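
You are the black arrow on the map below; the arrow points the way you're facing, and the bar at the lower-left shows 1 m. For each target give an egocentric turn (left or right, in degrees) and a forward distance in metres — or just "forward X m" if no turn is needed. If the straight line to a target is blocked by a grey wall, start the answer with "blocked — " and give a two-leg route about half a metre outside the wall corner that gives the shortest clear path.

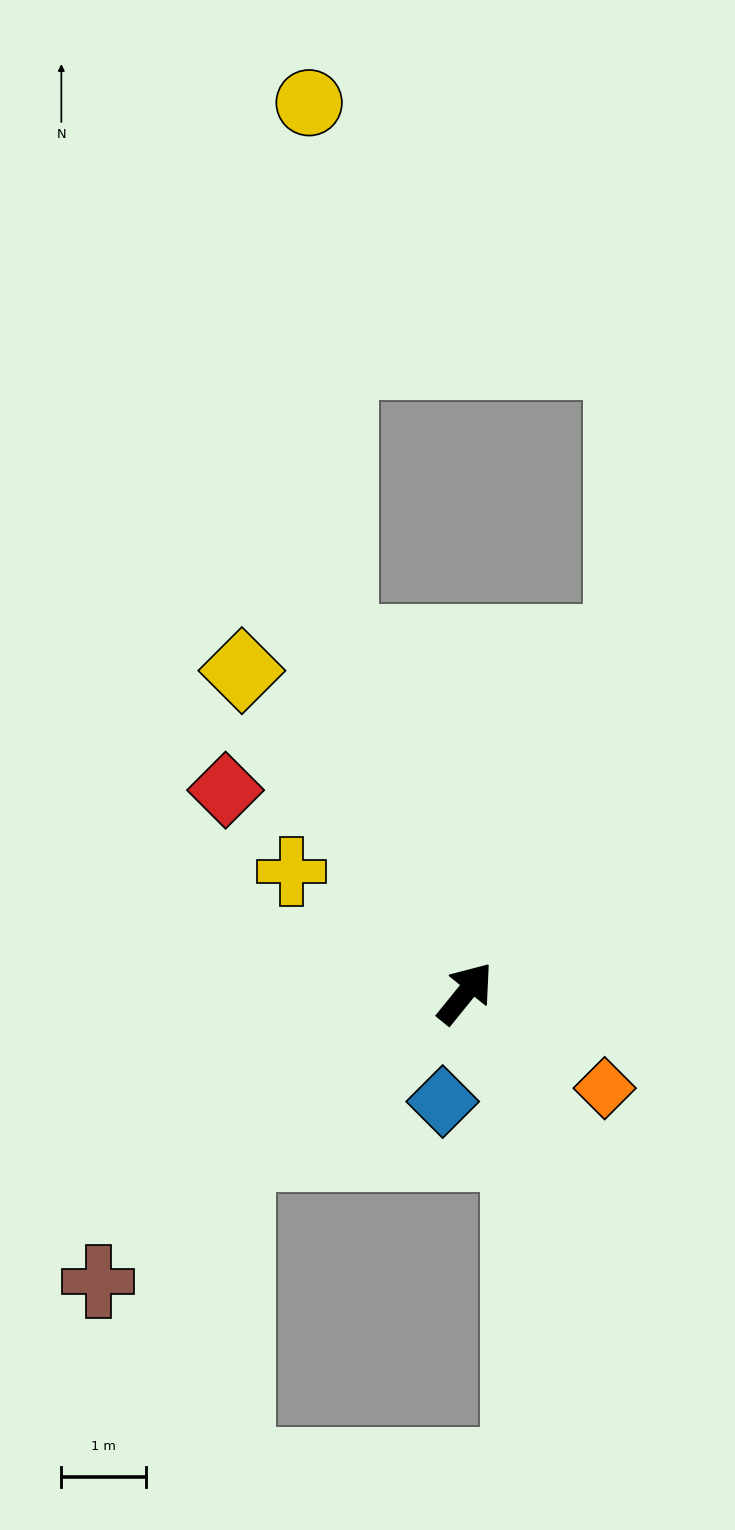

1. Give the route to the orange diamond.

turn right 85°, forward 2.0 m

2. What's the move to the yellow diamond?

turn left 74°, forward 4.6 m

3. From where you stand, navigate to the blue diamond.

turn right 153°, forward 1.3 m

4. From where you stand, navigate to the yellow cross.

turn left 94°, forward 2.5 m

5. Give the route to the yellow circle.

blocked — turn left 58°, forward 4.4 m, then turn right 16°, forward 6.3 m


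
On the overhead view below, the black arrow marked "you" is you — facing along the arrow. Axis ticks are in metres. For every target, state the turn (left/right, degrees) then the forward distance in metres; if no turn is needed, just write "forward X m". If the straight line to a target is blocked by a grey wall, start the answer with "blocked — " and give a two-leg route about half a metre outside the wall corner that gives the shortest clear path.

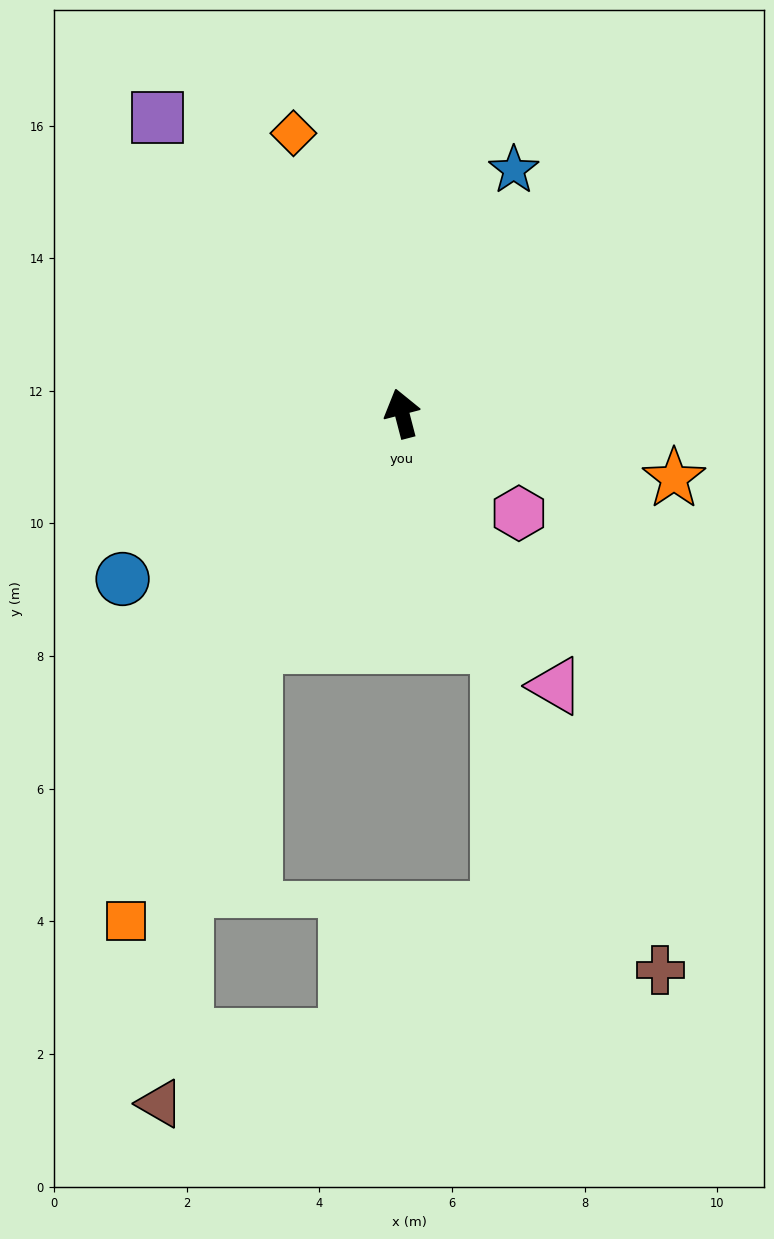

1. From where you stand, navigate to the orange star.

turn right 118°, forward 4.2 m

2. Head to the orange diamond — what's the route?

turn left 7°, forward 4.5 m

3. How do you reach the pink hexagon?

turn right 145°, forward 2.3 m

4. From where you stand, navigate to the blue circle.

turn left 106°, forward 4.9 m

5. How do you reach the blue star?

turn right 39°, forward 4.0 m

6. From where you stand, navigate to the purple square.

turn left 25°, forward 5.8 m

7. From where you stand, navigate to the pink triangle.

turn right 165°, forward 4.7 m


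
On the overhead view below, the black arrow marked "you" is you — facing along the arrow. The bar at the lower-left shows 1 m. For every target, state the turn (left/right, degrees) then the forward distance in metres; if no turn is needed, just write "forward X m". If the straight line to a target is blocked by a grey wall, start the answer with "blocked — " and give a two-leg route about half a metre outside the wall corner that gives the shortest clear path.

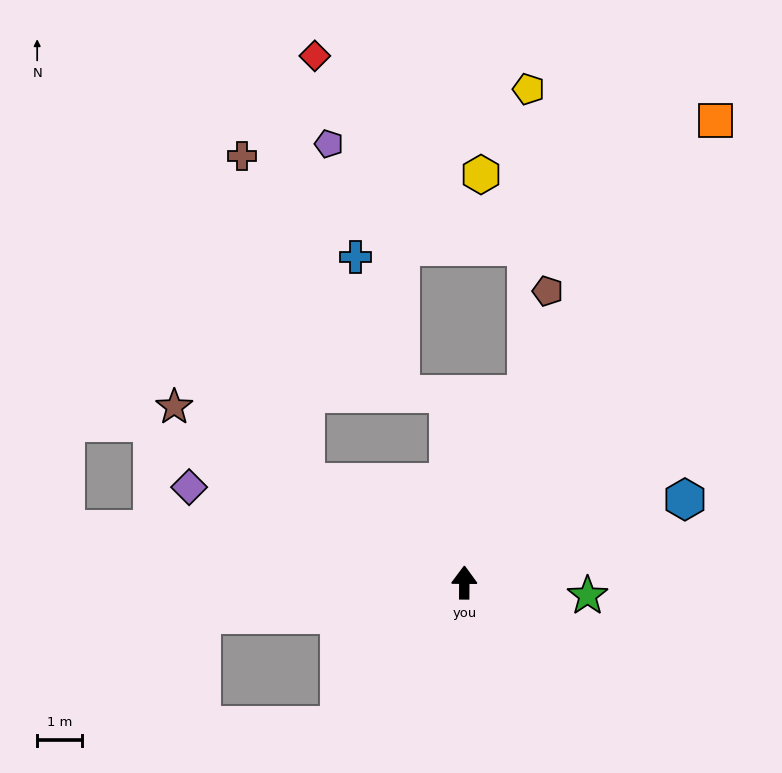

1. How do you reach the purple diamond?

turn left 71°, forward 6.5 m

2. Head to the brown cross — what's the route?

blocked — turn left 58°, forward 4.2 m, then turn right 47°, forward 7.5 m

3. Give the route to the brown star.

turn left 59°, forward 7.6 m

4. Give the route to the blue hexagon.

turn right 69°, forward 5.3 m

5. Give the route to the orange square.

turn right 28°, forward 11.8 m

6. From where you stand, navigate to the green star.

turn right 96°, forward 2.8 m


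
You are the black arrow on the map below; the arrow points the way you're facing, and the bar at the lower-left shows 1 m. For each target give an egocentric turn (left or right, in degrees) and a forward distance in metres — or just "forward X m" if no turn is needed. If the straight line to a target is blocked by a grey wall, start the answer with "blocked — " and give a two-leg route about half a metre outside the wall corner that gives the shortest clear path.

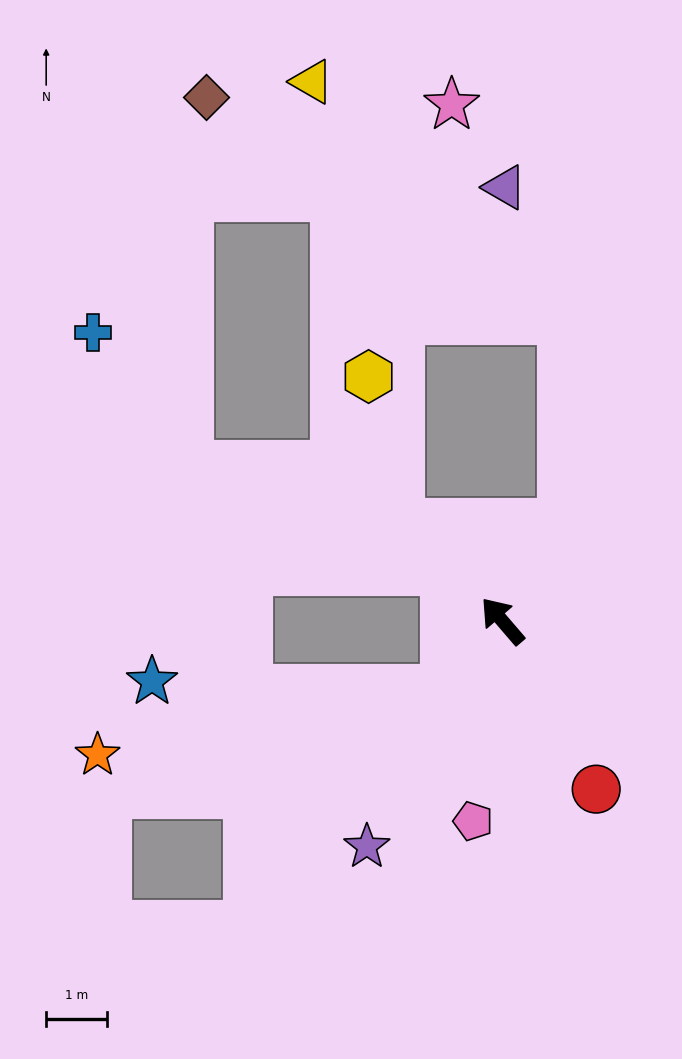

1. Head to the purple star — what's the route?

turn left 108°, forward 4.3 m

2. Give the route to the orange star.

blocked — turn left 100°, forward 1.5 m, then turn right 40°, forward 5.8 m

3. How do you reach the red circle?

turn left 168°, forward 3.2 m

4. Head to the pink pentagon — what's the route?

turn left 131°, forward 3.3 m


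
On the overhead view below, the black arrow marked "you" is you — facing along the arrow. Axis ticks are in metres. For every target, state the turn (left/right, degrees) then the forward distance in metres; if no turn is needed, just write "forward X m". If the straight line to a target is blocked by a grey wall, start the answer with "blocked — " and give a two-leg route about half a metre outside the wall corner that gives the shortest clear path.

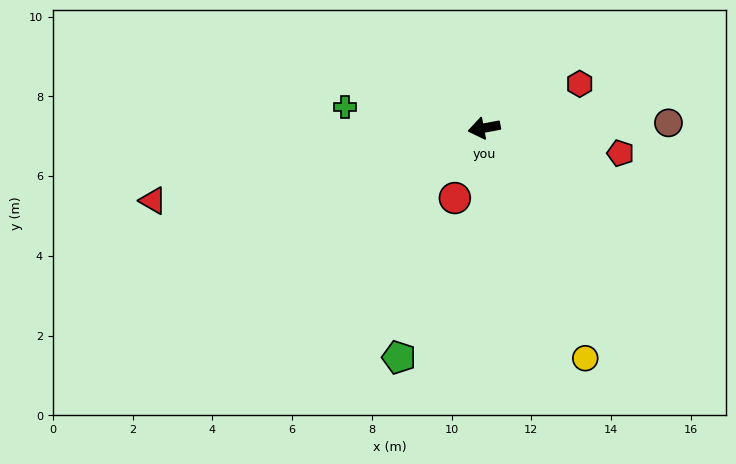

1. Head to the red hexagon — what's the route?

turn right 166°, forward 2.6 m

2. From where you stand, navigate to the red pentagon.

turn left 159°, forward 3.5 m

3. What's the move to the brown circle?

turn left 171°, forward 4.6 m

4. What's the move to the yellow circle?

turn left 103°, forward 6.3 m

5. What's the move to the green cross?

turn right 19°, forward 3.5 m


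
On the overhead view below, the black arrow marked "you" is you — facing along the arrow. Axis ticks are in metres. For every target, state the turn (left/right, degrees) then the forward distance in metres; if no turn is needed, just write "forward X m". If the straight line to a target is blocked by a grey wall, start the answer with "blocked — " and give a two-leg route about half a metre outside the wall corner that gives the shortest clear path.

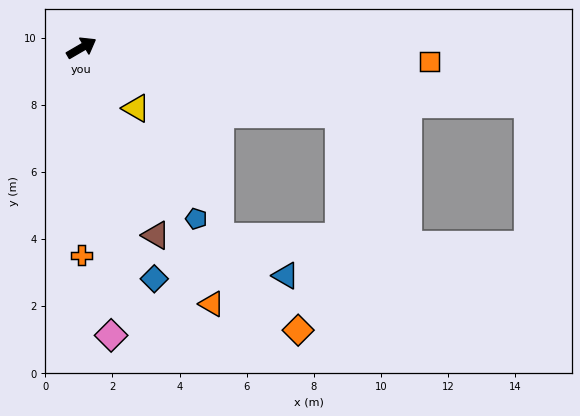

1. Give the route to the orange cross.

turn right 120°, forward 6.2 m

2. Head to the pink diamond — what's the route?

turn right 114°, forward 8.6 m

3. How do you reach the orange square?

turn right 33°, forward 10.4 m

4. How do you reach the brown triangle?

turn right 99°, forward 6.0 m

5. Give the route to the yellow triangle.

turn right 78°, forward 2.4 m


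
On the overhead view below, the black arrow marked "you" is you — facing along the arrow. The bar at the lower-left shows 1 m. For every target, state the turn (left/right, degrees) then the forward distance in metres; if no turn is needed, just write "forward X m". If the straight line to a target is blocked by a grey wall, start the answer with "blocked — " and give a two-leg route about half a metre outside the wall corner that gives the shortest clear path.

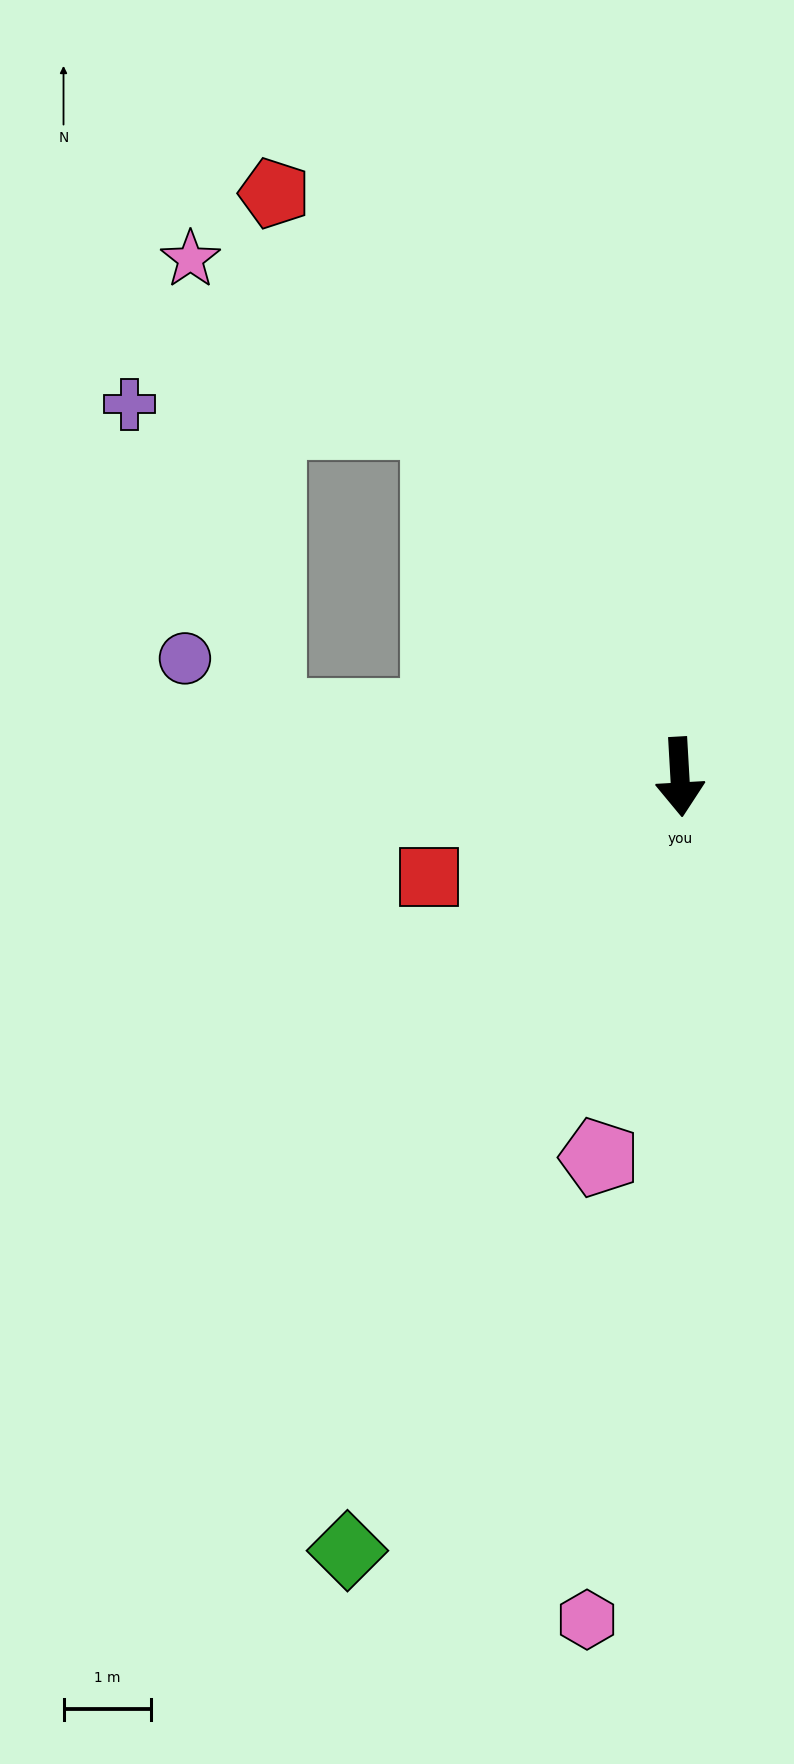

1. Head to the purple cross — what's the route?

blocked — turn right 149°, forward 4.9 m, then turn left 53°, forward 3.5 m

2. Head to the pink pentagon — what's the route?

turn right 15°, forward 4.4 m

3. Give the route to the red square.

turn right 72°, forward 3.1 m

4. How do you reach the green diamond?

turn right 27°, forward 9.6 m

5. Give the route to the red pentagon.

turn right 148°, forward 8.1 m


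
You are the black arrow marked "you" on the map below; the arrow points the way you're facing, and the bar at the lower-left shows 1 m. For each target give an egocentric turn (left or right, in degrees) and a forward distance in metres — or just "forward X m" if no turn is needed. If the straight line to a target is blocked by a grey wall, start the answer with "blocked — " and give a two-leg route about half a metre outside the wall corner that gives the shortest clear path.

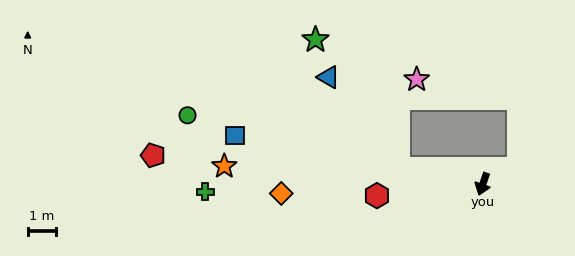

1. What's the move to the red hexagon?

turn right 65°, forward 3.7 m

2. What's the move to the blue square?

turn right 82°, forward 8.8 m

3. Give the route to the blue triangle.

blocked — turn right 81°, forward 3.0 m, then turn right 43°, forward 4.0 m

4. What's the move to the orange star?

turn right 75°, forward 9.0 m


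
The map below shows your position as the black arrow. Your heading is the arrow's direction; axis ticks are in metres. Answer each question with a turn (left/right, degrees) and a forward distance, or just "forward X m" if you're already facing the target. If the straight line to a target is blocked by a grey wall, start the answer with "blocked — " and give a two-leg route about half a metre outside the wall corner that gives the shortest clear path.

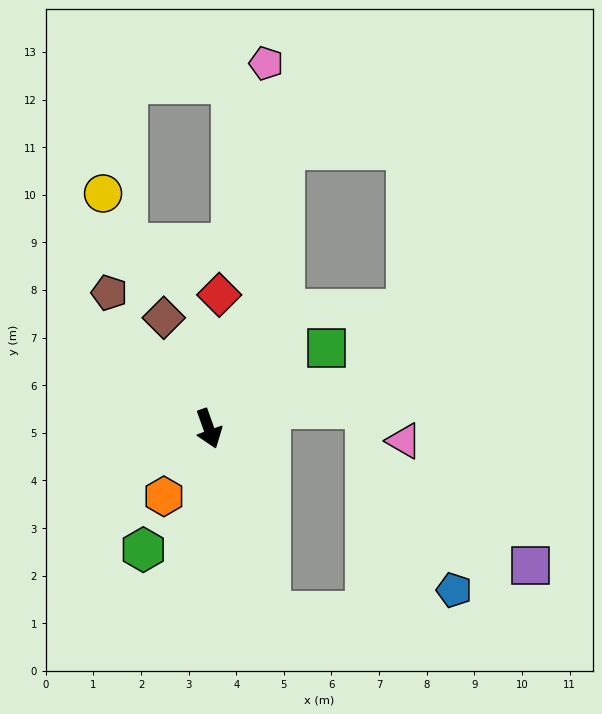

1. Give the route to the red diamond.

turn left 156°, forward 2.8 m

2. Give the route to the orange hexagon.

turn right 53°, forward 1.7 m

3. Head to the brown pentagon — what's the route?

turn right 163°, forward 3.5 m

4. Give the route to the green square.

turn left 105°, forward 3.0 m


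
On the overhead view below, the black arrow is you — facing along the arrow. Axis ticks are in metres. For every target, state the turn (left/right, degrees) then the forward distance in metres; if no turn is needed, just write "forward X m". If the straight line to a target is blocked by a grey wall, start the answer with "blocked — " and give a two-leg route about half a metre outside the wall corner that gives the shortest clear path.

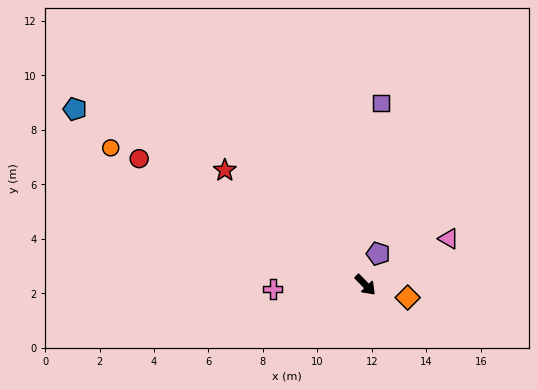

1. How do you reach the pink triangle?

turn left 75°, forward 3.5 m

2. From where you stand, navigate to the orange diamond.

turn left 29°, forward 1.6 m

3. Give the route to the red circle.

turn right 163°, forward 9.5 m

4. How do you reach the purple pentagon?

turn left 113°, forward 1.2 m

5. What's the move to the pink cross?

turn right 132°, forward 3.4 m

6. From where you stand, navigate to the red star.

turn right 173°, forward 6.7 m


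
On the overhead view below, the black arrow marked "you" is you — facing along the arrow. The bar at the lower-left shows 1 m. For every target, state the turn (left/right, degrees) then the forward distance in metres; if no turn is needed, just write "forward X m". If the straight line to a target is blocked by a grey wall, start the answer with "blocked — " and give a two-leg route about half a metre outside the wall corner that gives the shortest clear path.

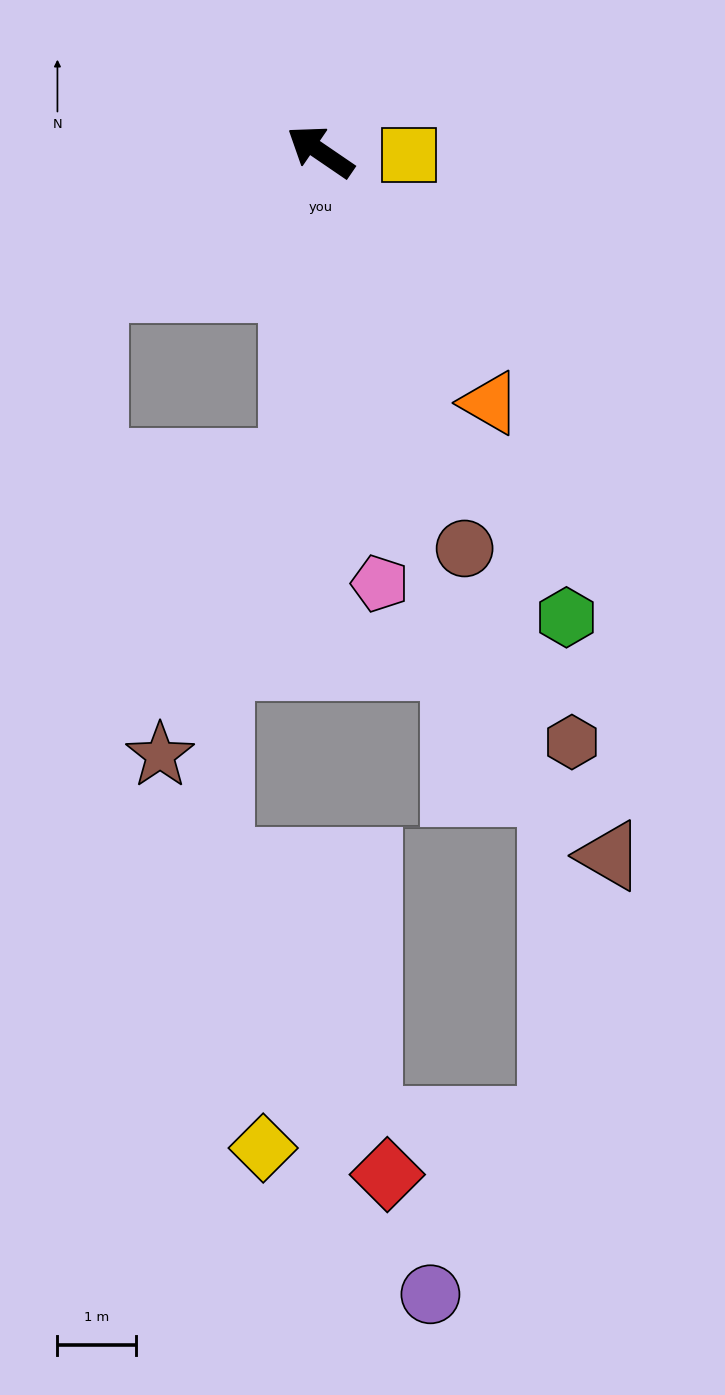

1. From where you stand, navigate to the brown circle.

turn left 144°, forward 5.4 m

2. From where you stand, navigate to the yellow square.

turn right 148°, forward 1.1 m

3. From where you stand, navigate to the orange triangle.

turn left 158°, forward 3.9 m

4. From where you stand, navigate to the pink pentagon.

turn left 132°, forward 5.6 m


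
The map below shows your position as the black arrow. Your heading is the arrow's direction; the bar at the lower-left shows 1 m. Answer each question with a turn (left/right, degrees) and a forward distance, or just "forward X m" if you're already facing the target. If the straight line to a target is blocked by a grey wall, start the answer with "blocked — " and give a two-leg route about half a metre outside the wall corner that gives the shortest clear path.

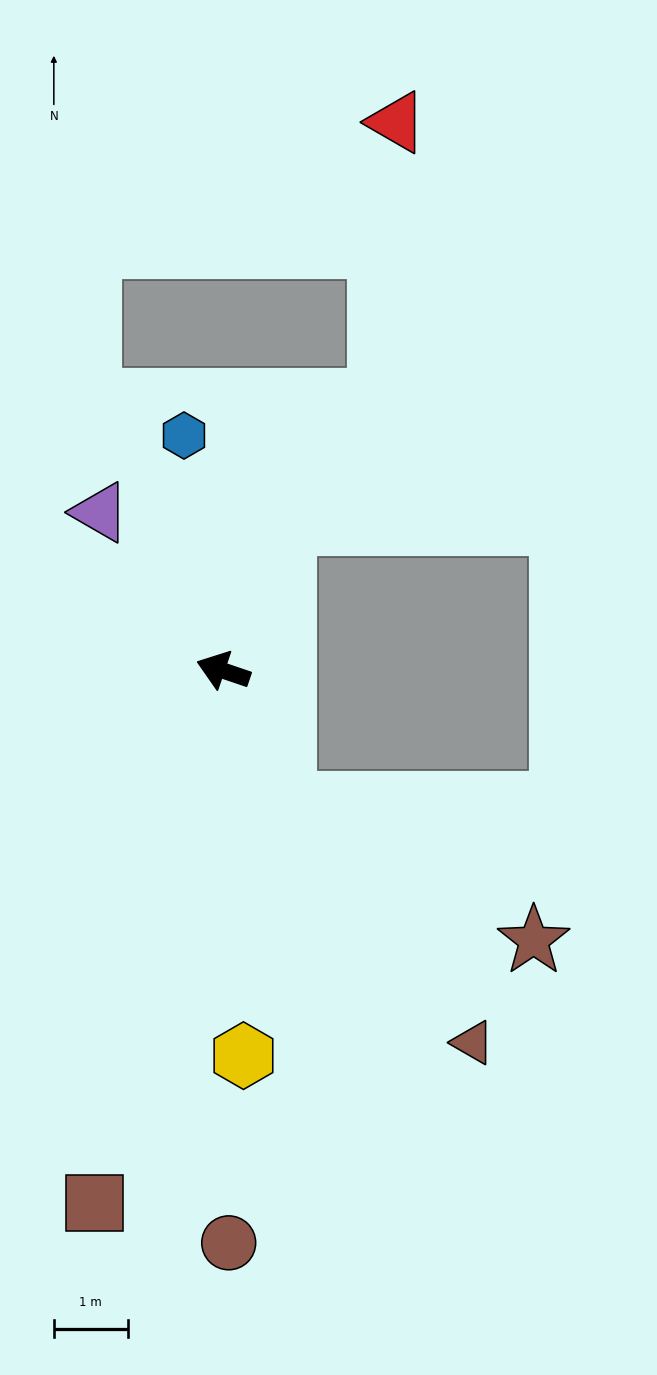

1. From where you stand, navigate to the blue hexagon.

turn right 62°, forward 3.2 m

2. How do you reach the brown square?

turn left 95°, forward 7.4 m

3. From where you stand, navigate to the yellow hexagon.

turn left 112°, forward 5.2 m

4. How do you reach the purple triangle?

turn right 33°, forward 2.7 m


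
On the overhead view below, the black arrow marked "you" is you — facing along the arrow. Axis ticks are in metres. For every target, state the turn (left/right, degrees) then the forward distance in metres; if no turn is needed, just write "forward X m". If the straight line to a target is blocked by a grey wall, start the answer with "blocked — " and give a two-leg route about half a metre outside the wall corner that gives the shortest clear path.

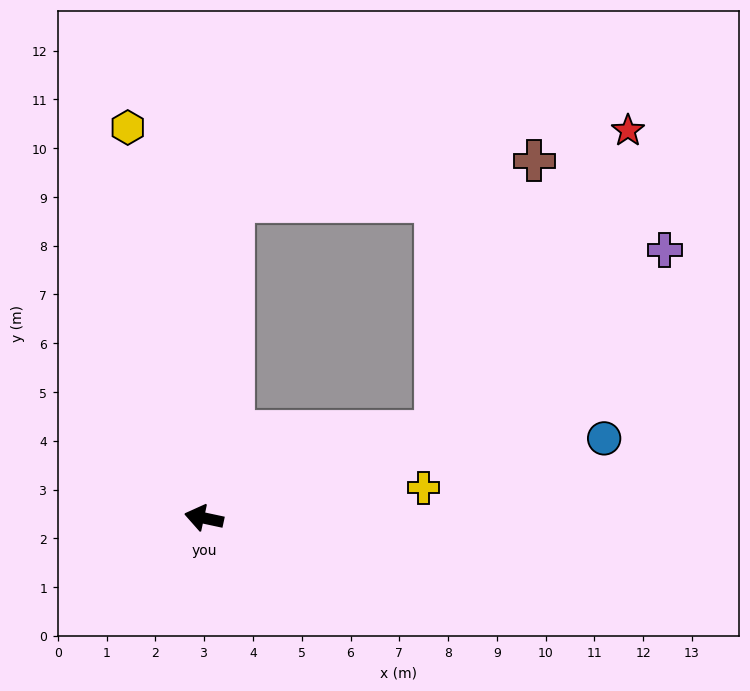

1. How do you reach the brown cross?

blocked — turn right 147°, forward 5.1 m, then turn left 49°, forward 5.9 m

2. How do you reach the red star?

blocked — turn right 147°, forward 5.1 m, then turn left 36°, forward 7.3 m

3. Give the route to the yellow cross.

turn right 160°, forward 4.5 m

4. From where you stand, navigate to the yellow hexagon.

turn right 67°, forward 8.2 m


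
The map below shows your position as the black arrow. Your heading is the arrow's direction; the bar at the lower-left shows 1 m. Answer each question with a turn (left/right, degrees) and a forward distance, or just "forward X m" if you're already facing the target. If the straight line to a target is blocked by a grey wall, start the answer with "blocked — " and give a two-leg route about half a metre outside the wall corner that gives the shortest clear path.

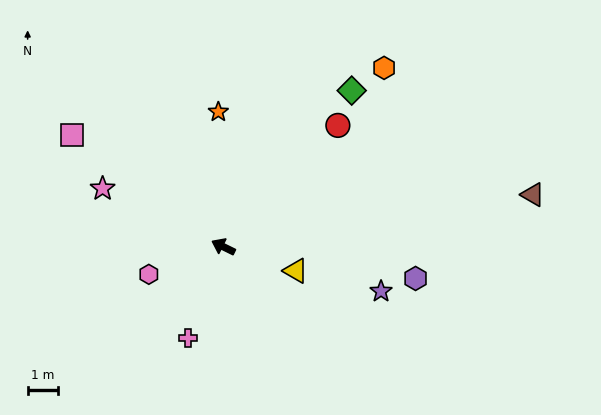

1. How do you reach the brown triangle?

turn right 144°, forward 10.5 m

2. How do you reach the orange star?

turn right 62°, forward 4.5 m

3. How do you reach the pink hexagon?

turn left 47°, forward 2.7 m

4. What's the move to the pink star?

forward 4.5 m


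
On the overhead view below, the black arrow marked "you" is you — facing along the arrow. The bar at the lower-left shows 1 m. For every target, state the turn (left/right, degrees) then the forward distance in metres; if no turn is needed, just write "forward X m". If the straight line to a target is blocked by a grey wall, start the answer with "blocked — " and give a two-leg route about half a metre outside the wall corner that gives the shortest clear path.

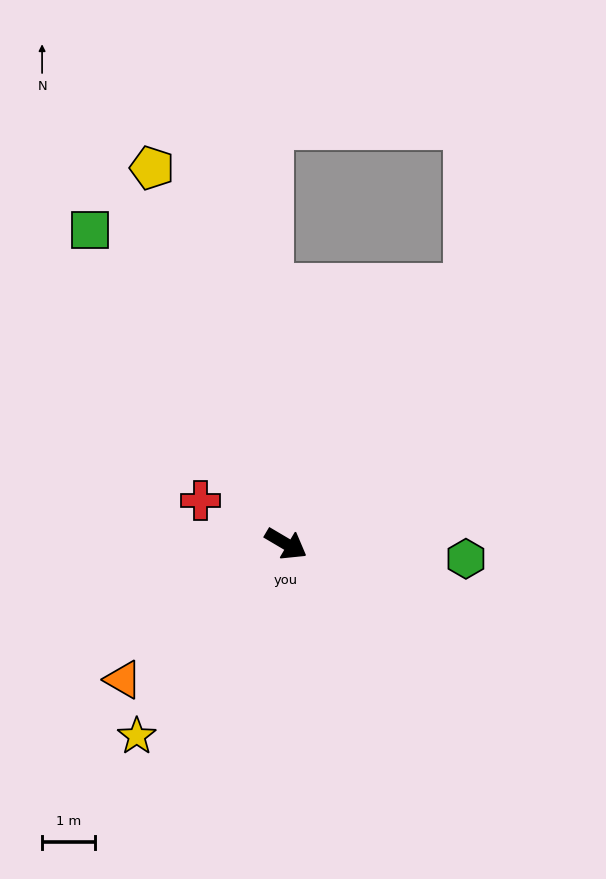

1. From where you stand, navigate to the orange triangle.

turn right 110°, forward 4.0 m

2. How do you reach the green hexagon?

turn left 26°, forward 3.4 m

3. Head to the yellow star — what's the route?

turn right 97°, forward 4.6 m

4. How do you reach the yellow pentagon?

turn left 140°, forward 7.6 m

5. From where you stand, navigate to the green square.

turn left 153°, forward 7.0 m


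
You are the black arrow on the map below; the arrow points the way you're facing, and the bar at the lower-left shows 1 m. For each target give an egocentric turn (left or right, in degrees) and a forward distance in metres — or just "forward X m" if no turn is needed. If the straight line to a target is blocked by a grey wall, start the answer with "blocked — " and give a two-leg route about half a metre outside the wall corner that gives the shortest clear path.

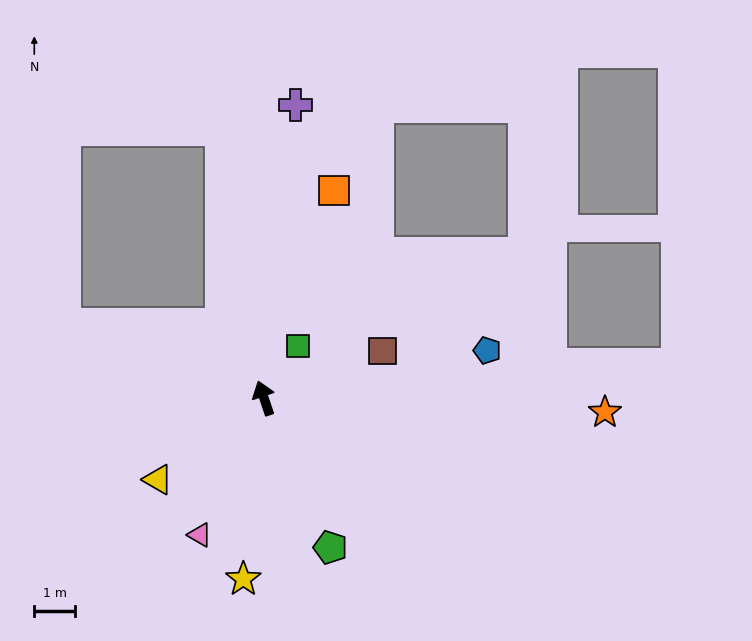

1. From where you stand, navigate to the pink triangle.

turn left 136°, forward 3.7 m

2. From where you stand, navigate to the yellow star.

turn left 155°, forward 4.5 m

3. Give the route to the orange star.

turn right 111°, forward 8.4 m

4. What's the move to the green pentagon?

turn right 175°, forward 4.0 m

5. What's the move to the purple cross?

turn right 25°, forward 7.3 m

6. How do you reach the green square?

turn right 52°, forward 1.5 m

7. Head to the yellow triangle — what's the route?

turn left 109°, forward 3.3 m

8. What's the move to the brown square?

turn right 87°, forward 3.2 m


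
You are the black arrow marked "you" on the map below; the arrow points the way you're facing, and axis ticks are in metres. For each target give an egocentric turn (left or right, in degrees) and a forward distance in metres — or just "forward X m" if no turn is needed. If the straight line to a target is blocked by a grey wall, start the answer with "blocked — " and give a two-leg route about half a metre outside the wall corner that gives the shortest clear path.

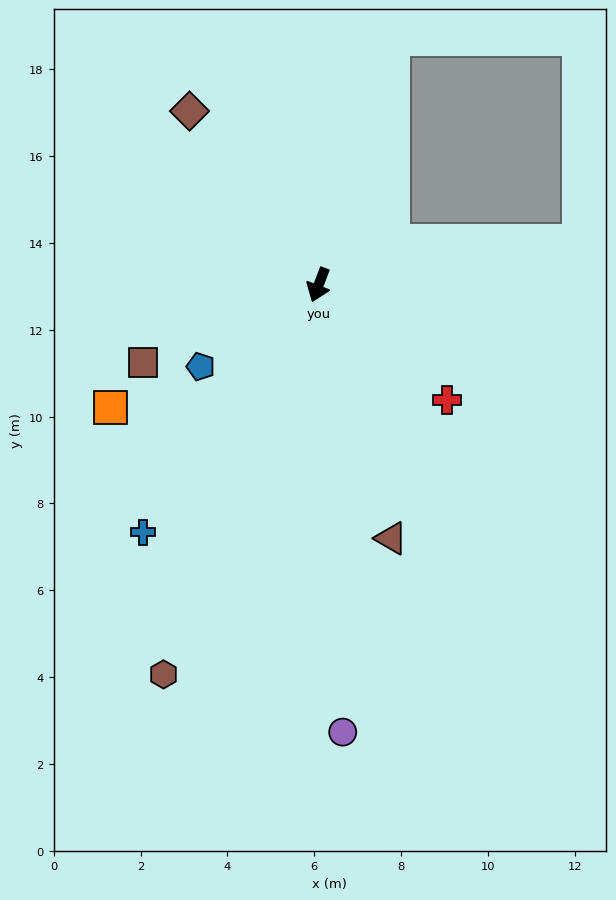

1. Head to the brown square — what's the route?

turn right 45°, forward 4.4 m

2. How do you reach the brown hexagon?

forward 9.7 m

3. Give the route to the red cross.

turn left 69°, forward 4.0 m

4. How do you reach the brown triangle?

turn left 37°, forward 6.1 m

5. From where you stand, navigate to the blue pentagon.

turn right 34°, forward 3.3 m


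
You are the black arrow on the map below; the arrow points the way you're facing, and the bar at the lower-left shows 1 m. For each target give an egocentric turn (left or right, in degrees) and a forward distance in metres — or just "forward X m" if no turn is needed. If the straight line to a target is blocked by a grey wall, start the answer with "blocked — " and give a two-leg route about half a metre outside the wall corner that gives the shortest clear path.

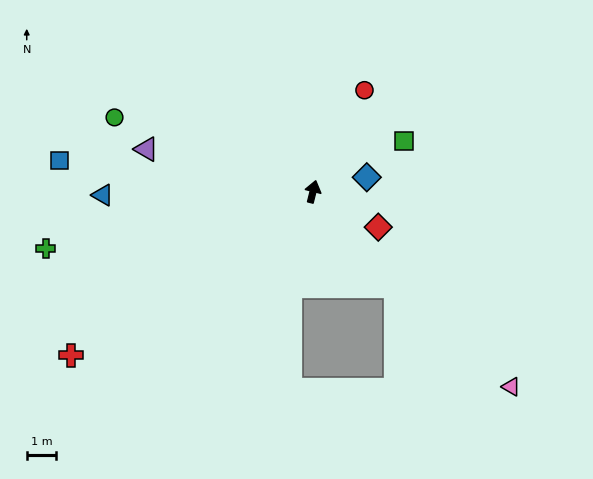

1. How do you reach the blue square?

turn left 97°, forward 8.7 m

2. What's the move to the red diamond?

turn right 105°, forward 2.5 m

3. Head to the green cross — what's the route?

turn left 116°, forward 9.3 m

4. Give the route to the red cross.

turn left 138°, forward 9.9 m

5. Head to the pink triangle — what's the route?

turn right 121°, forward 9.4 m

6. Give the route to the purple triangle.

turn left 90°, forward 5.8 m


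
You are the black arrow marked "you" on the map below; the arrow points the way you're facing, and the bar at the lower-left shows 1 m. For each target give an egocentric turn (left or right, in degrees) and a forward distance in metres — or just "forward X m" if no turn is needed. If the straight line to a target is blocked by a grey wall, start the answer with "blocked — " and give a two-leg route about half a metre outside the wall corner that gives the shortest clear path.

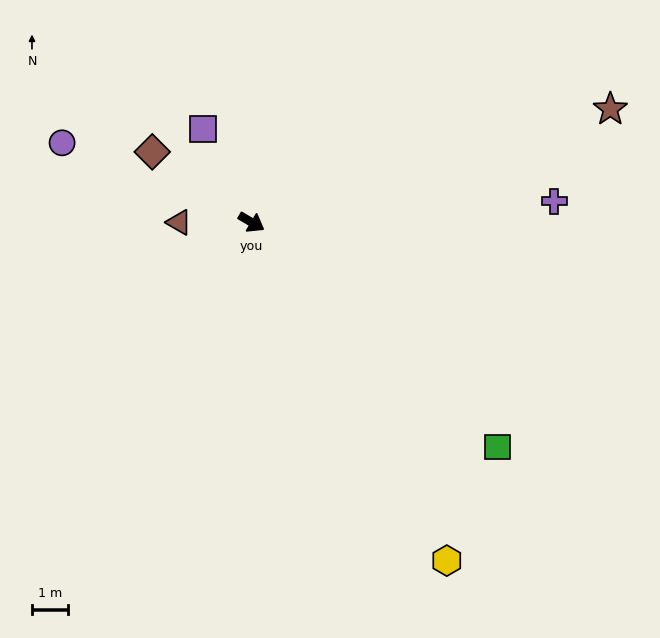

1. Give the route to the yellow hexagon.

turn right 29°, forward 10.7 m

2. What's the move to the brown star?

turn left 48°, forward 10.3 m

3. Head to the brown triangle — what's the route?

turn right 149°, forward 2.0 m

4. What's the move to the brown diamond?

turn left 175°, forward 3.3 m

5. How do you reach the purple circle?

turn right 172°, forward 5.6 m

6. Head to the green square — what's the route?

turn right 12°, forward 9.1 m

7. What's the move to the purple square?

turn left 148°, forward 2.9 m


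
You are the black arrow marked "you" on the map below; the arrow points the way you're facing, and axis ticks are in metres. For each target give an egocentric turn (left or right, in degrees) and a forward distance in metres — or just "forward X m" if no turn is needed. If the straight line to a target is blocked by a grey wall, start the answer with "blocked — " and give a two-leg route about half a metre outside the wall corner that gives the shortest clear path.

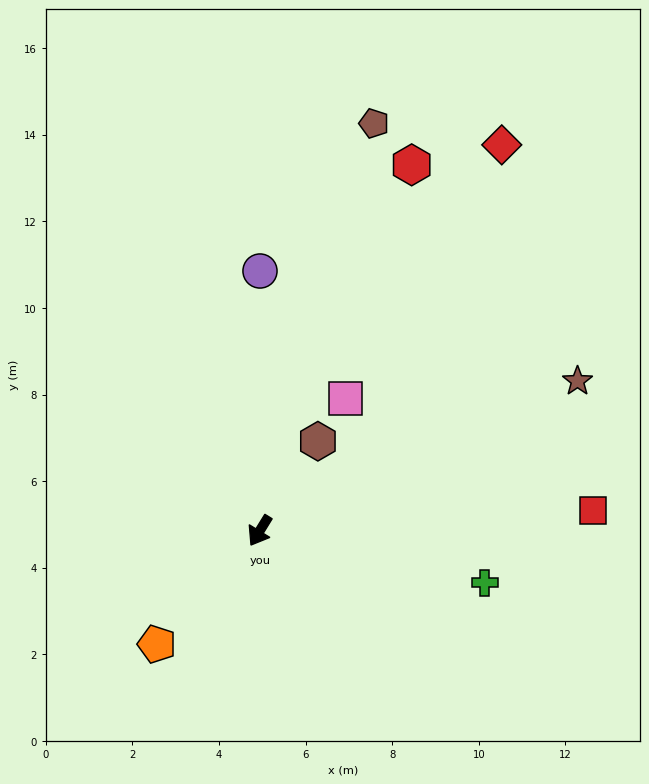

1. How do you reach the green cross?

turn left 109°, forward 5.3 m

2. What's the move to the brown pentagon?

turn right 164°, forward 9.8 m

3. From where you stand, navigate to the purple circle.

turn right 148°, forward 6.0 m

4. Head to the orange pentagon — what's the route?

turn right 11°, forward 3.5 m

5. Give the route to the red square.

turn left 125°, forward 7.7 m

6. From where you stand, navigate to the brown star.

turn left 147°, forward 8.1 m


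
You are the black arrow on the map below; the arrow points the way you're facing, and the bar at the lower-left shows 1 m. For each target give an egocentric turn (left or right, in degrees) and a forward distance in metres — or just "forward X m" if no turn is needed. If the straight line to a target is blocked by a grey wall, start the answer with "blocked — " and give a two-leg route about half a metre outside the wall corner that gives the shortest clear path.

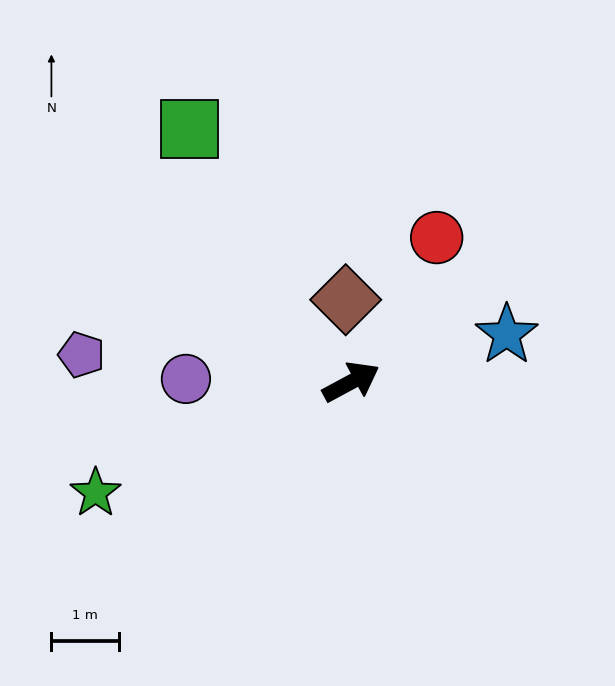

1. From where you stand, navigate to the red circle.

turn left 31°, forward 2.5 m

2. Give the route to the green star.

turn left 175°, forward 4.1 m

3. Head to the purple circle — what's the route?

turn left 151°, forward 2.4 m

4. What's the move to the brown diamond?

turn left 65°, forward 1.2 m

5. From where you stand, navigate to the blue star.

turn right 11°, forward 2.4 m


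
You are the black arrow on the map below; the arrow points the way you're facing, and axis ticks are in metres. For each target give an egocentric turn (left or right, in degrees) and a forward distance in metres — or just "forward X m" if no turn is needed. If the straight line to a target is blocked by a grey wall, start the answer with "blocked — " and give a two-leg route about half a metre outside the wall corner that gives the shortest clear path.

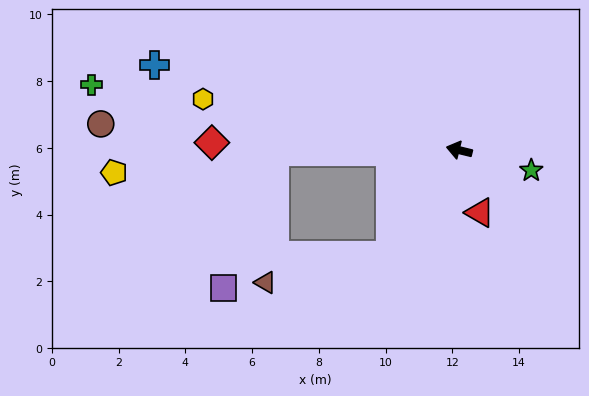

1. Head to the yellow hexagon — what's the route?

turn left 2°, forward 7.8 m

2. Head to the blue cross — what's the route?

forward 9.5 m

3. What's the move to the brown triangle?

blocked — turn left 70°, forward 3.8 m, then turn right 44°, forward 3.8 m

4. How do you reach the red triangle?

turn left 122°, forward 2.0 m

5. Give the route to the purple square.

blocked — turn left 14°, forward 5.5 m, then turn left 69°, forward 4.4 m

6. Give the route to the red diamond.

turn left 12°, forward 7.4 m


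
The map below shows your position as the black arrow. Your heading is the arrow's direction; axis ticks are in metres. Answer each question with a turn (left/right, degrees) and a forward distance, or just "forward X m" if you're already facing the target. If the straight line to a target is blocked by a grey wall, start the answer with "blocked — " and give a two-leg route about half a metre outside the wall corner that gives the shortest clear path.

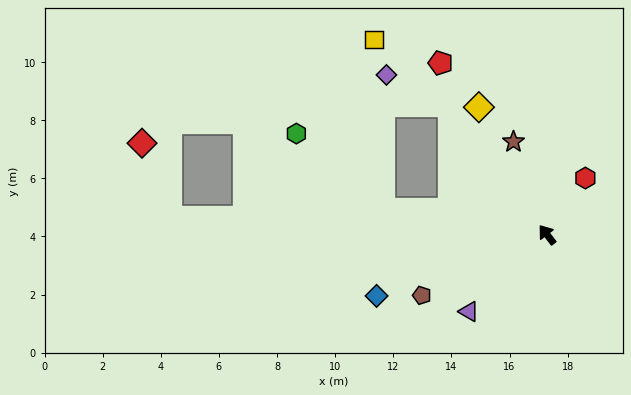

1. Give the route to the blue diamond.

turn left 72°, forward 6.2 m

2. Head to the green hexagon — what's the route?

blocked — turn left 44°, forward 5.7 m, then turn right 33°, forward 4.0 m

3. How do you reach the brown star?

turn right 18°, forward 3.4 m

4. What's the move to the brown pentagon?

turn left 78°, forward 4.8 m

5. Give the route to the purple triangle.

turn left 97°, forward 3.8 m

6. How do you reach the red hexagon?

turn right 72°, forward 2.4 m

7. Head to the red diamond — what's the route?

blocked — turn left 50°, forward 13.0 m, then turn right 67°, forward 2.8 m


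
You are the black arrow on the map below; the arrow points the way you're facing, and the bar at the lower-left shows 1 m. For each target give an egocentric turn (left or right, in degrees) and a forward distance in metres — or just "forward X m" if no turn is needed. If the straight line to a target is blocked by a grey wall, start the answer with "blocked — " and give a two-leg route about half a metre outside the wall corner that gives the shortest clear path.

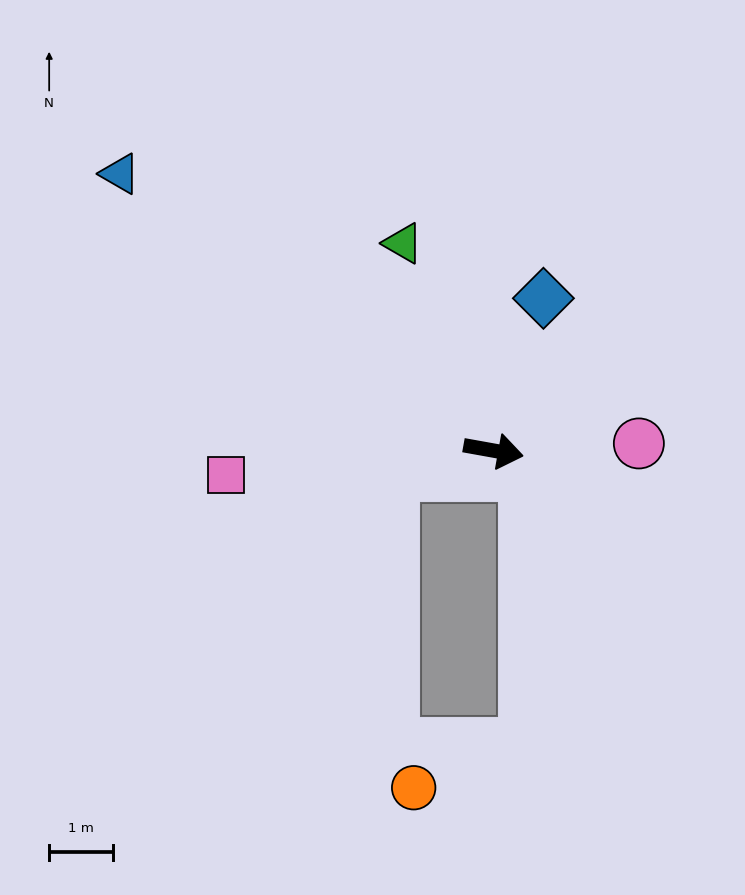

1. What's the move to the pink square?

turn right 165°, forward 4.2 m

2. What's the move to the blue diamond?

turn left 82°, forward 2.5 m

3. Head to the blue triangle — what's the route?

turn left 154°, forward 7.2 m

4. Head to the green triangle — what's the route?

turn left 124°, forward 3.5 m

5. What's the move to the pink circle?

turn left 13°, forward 2.3 m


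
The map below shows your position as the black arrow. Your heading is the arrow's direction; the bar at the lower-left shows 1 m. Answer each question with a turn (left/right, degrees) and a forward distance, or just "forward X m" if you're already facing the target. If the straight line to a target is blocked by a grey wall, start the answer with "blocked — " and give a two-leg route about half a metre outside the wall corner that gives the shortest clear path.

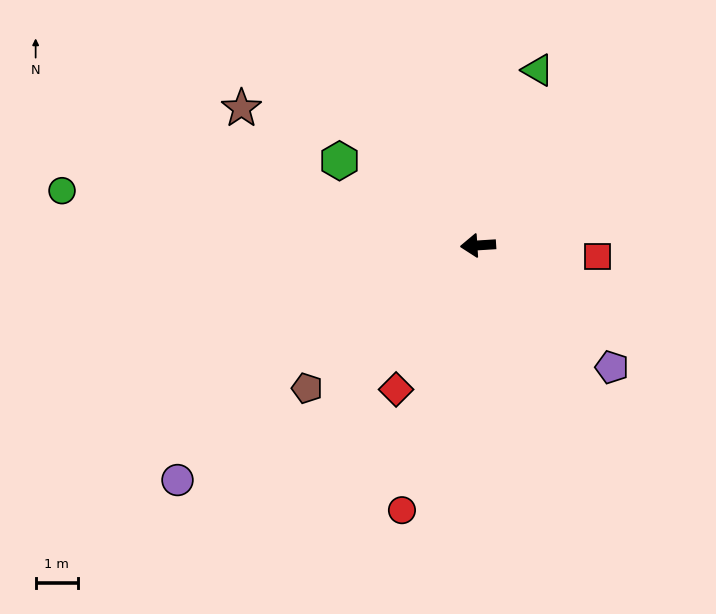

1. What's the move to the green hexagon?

turn right 35°, forward 3.8 m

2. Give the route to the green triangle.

turn right 112°, forward 4.4 m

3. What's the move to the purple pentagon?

turn left 134°, forward 4.3 m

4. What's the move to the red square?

turn left 171°, forward 2.8 m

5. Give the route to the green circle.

turn right 11°, forward 9.9 m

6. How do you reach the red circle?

turn left 70°, forward 6.5 m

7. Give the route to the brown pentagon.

turn left 36°, forward 5.3 m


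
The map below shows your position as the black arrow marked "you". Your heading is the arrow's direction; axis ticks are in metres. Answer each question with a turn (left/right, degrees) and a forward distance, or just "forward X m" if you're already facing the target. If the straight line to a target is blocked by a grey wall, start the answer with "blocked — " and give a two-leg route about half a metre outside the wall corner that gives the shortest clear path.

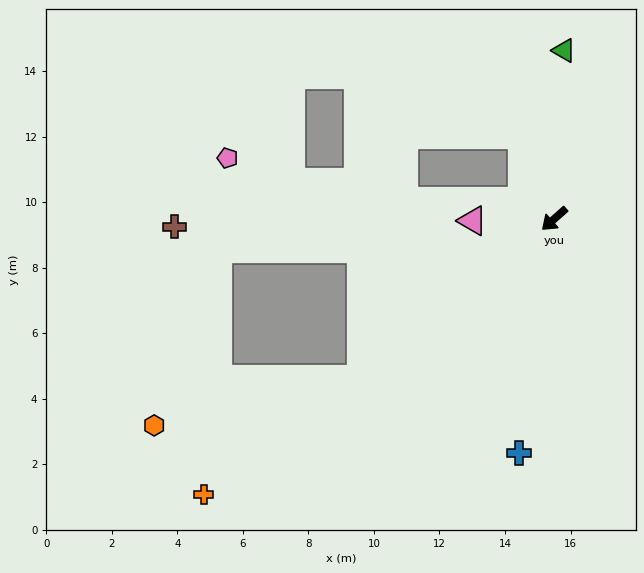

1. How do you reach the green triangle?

turn right 135°, forward 5.1 m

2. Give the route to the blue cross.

turn left 40°, forward 7.2 m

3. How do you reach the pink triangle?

turn right 40°, forward 2.5 m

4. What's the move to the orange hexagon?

blocked — turn right 2°, forward 7.7 m, then turn right 27°, forward 6.5 m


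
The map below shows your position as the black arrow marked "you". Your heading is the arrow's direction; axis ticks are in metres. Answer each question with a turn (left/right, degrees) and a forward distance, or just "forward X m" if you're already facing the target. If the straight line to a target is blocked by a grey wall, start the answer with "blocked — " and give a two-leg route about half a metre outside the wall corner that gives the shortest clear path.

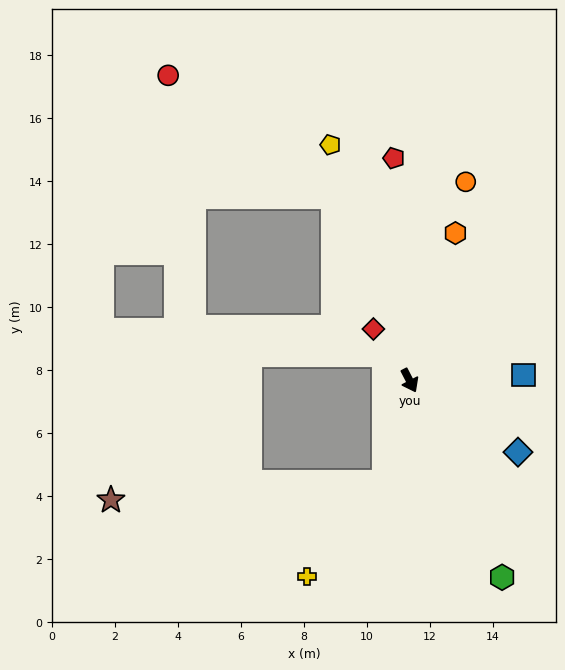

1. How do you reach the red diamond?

turn right 172°, forward 2.0 m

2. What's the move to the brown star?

blocked — turn right 41°, forward 3.4 m, then turn right 73°, forward 8.7 m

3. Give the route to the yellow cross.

blocked — turn right 41°, forward 3.4 m, then turn right 26°, forward 3.8 m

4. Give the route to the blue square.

turn left 66°, forward 3.6 m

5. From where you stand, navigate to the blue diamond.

turn left 29°, forward 4.1 m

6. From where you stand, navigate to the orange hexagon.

turn left 135°, forward 4.9 m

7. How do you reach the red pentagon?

turn left 157°, forward 7.1 m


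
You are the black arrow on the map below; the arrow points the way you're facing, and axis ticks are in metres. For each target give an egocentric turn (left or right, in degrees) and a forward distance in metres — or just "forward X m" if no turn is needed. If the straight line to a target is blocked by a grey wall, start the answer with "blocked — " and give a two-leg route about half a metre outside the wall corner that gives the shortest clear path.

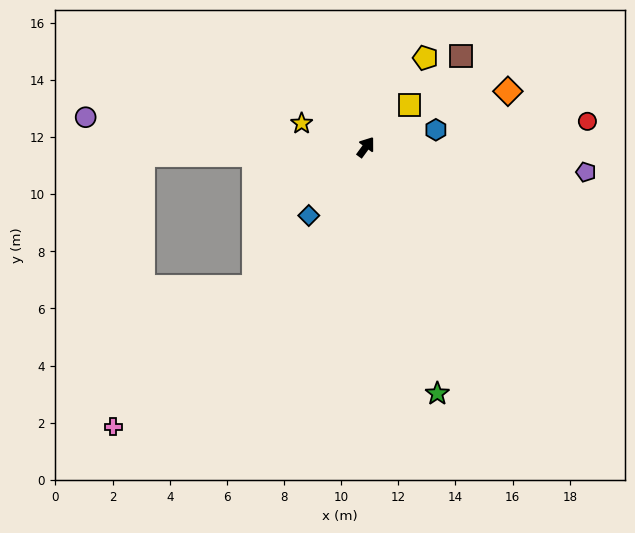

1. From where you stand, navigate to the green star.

turn right 128°, forward 9.0 m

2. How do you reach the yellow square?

turn right 10°, forward 2.1 m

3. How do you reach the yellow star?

turn left 106°, forward 2.4 m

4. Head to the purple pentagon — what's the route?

turn right 60°, forward 7.8 m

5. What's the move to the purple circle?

turn left 120°, forward 9.9 m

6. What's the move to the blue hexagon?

turn right 40°, forward 2.5 m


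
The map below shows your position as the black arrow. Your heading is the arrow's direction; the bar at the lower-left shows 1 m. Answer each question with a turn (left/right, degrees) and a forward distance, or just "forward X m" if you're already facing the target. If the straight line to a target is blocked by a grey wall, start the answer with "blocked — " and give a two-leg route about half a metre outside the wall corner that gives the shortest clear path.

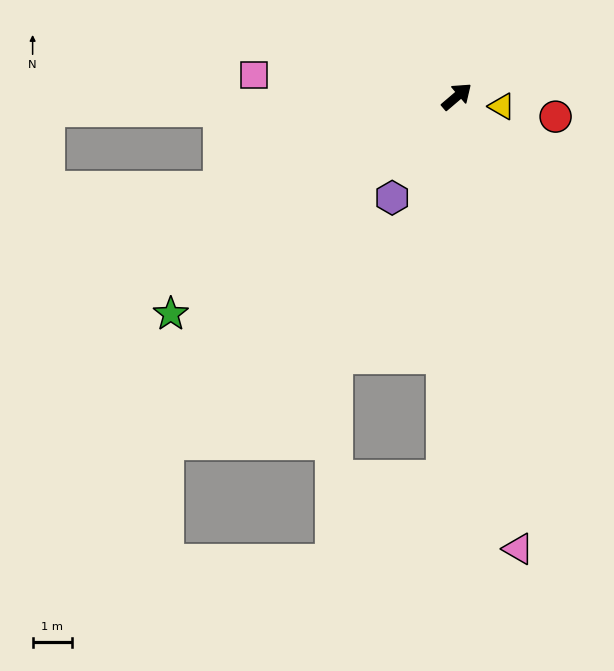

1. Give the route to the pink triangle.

turn right 123°, forward 11.7 m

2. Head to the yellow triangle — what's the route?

turn right 53°, forward 1.2 m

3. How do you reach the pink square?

turn left 134°, forward 5.2 m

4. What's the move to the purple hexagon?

turn right 163°, forward 3.1 m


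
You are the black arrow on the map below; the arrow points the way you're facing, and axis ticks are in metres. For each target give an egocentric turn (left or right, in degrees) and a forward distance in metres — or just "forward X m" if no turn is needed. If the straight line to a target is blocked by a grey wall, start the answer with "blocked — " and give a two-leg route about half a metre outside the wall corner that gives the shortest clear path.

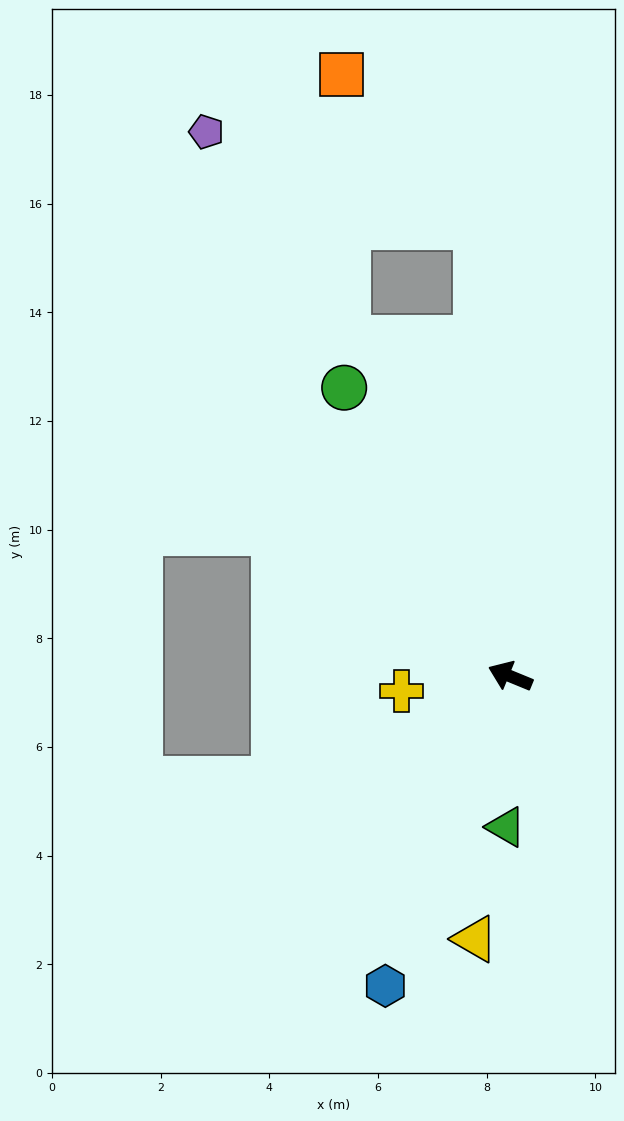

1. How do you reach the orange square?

blocked — turn right 63°, forward 8.3 m, then turn left 37°, forward 3.7 m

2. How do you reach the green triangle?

turn left 111°, forward 2.8 m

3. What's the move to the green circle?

turn right 38°, forward 6.1 m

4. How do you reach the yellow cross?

turn left 30°, forward 2.0 m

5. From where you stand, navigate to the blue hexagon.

turn left 90°, forward 6.1 m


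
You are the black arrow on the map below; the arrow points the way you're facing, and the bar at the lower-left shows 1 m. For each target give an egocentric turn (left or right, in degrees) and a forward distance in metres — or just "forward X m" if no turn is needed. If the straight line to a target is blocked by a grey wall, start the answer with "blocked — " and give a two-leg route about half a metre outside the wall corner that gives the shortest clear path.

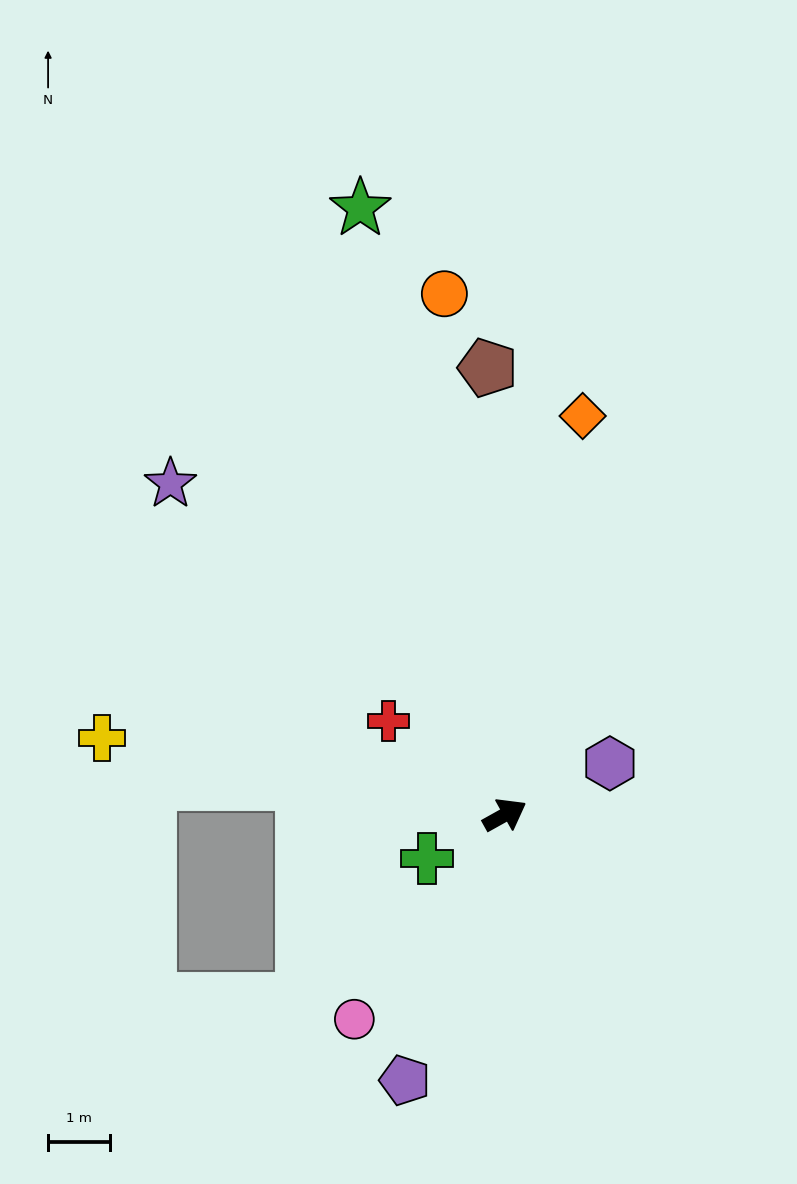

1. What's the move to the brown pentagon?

turn left 63°, forward 7.2 m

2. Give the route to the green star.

turn left 74°, forward 10.0 m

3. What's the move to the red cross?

turn left 112°, forward 2.4 m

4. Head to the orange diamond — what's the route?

turn left 50°, forward 6.5 m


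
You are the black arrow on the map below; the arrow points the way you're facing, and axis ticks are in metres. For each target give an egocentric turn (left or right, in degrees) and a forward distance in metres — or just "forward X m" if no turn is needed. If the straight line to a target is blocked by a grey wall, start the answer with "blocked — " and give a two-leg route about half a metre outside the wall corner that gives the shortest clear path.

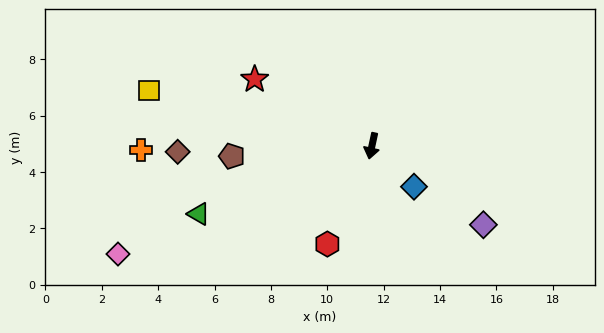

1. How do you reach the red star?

turn right 107°, forward 4.8 m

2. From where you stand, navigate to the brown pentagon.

turn right 74°, forward 5.0 m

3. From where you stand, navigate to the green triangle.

turn right 56°, forward 6.6 m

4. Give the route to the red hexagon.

turn right 12°, forward 3.8 m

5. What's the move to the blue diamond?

turn left 58°, forward 2.1 m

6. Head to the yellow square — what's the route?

turn right 92°, forward 8.1 m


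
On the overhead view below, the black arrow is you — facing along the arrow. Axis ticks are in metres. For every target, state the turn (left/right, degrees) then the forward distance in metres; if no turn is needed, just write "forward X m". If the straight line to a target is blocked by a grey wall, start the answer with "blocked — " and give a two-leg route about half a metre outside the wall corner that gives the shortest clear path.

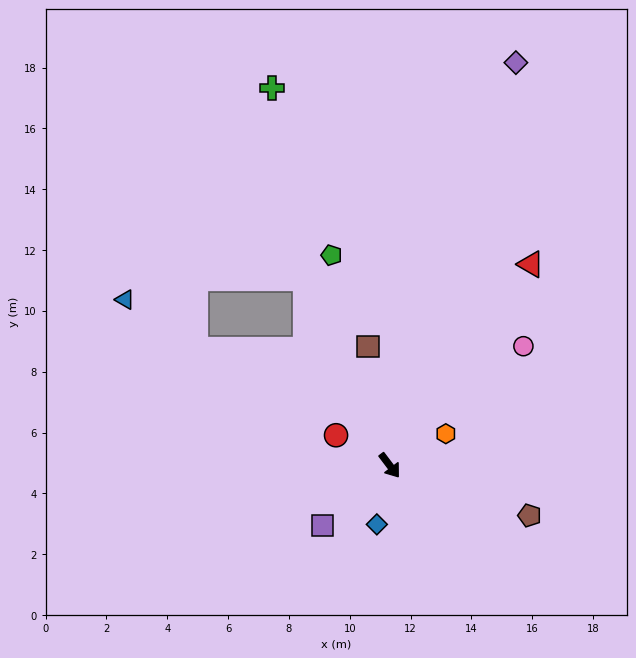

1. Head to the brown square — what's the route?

turn left 153°, forward 4.0 m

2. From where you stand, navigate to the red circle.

turn right 156°, forward 2.0 m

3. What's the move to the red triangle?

turn left 108°, forward 8.1 m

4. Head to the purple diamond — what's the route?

turn left 126°, forward 13.9 m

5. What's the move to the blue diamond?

turn right 49°, forward 2.0 m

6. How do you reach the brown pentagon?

turn left 33°, forward 4.9 m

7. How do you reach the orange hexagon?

turn left 82°, forward 2.1 m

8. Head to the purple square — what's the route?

turn right 85°, forward 3.0 m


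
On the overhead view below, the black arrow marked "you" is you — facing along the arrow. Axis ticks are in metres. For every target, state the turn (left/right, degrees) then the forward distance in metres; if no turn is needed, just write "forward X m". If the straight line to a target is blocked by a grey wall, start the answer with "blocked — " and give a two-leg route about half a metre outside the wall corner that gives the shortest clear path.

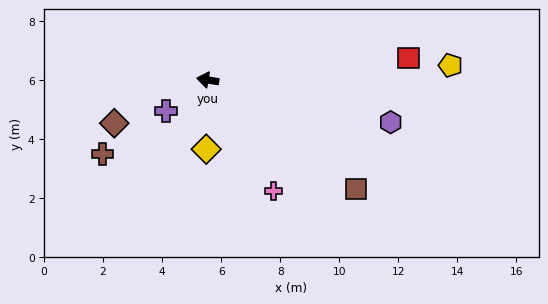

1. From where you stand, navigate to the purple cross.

turn left 46°, forward 1.8 m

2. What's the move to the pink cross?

turn left 130°, forward 4.4 m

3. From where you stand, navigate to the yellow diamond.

turn left 98°, forward 2.3 m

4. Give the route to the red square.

turn right 164°, forward 6.8 m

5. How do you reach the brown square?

turn left 153°, forward 6.2 m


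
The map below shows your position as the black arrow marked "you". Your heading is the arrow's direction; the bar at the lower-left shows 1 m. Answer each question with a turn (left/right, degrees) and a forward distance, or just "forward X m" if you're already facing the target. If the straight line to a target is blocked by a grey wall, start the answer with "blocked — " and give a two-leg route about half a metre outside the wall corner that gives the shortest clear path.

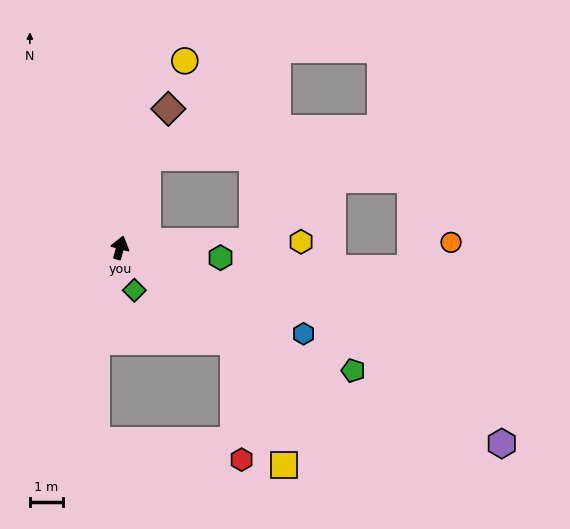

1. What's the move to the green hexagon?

turn right 81°, forward 3.1 m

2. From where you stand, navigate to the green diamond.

turn right 146°, forward 1.4 m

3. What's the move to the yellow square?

blocked — turn right 114°, forward 4.5 m, then turn right 29°, forward 4.1 m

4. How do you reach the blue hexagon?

turn right 100°, forward 6.1 m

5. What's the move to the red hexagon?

blocked — turn right 114°, forward 4.5 m, then turn right 47°, forward 3.6 m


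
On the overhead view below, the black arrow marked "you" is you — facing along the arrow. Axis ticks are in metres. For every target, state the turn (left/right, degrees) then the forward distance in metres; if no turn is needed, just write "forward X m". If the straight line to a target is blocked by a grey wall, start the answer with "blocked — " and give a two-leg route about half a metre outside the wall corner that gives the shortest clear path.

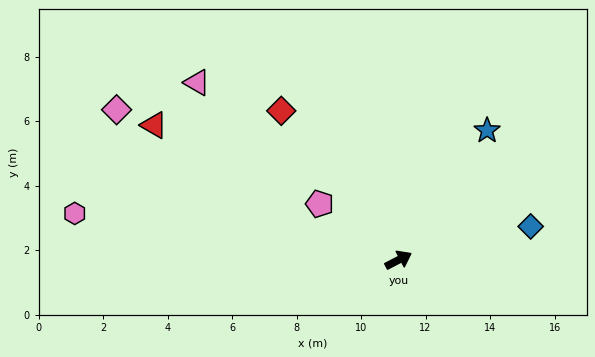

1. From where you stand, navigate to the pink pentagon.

turn left 117°, forward 3.0 m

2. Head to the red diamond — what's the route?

turn left 101°, forward 5.9 m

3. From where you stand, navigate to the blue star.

turn left 28°, forward 4.9 m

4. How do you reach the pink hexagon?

turn left 144°, forward 10.1 m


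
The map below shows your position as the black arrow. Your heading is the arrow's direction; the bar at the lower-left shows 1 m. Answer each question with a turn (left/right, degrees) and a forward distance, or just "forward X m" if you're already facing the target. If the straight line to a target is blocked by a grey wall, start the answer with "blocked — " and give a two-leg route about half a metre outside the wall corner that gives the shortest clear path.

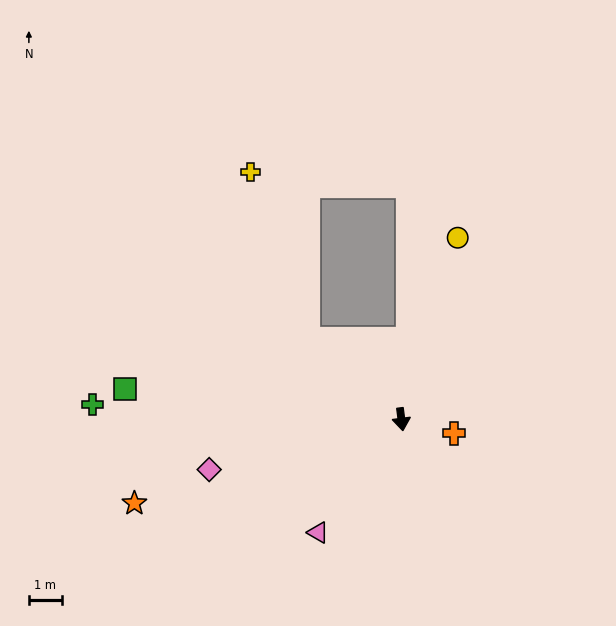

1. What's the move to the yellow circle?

turn left 155°, forward 5.8 m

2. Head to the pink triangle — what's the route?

turn right 44°, forward 4.3 m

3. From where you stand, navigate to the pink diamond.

turn right 83°, forward 6.1 m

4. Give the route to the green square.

turn right 104°, forward 8.5 m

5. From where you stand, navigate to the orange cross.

turn left 68°, forward 1.7 m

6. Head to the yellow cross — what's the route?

blocked — turn right 137°, forward 3.8 m, then turn right 32°, forward 5.4 m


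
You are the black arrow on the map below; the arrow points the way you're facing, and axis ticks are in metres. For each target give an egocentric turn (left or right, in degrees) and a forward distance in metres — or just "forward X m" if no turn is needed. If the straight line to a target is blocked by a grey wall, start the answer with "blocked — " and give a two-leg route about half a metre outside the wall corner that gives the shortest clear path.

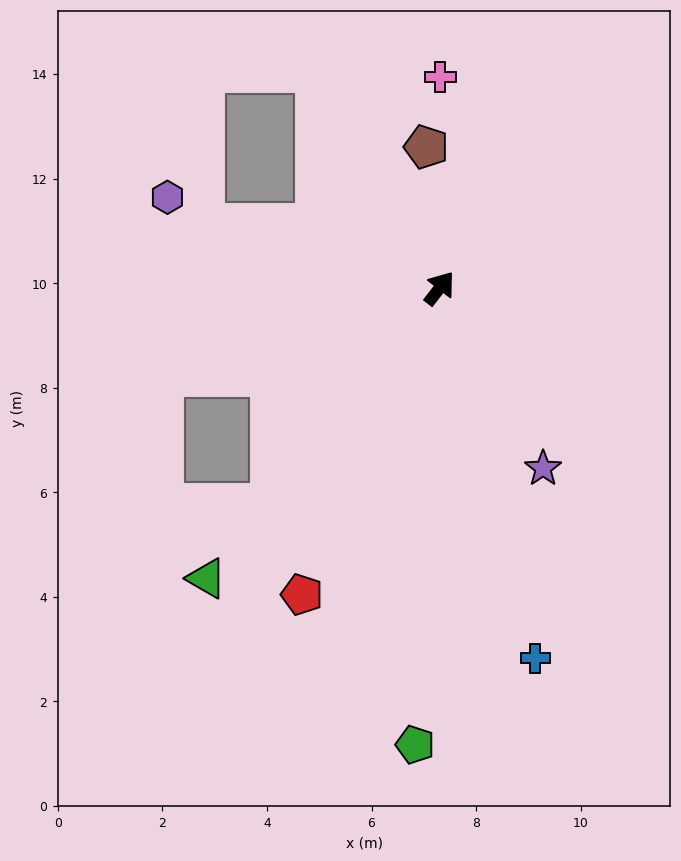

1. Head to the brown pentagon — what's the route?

turn left 43°, forward 2.7 m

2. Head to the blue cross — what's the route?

turn right 128°, forward 7.3 m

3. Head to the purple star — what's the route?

turn right 112°, forward 4.0 m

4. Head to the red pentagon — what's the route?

turn right 167°, forward 6.4 m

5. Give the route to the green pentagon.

turn right 145°, forward 8.7 m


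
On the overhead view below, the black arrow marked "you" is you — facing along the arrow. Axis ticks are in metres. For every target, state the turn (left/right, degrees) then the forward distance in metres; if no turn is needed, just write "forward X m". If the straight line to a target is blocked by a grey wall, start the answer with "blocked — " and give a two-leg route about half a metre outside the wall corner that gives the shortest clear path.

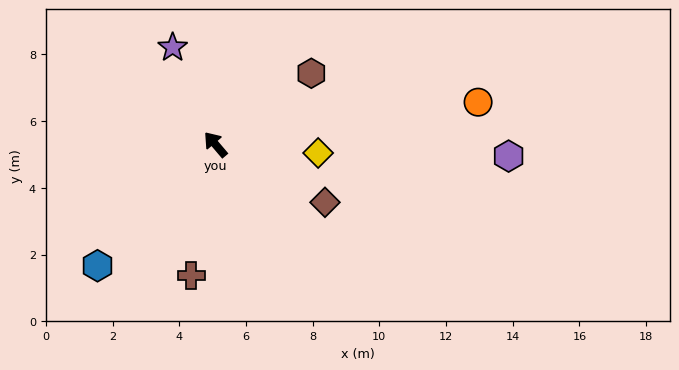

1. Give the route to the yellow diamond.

turn right 135°, forward 3.1 m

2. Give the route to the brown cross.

turn left 129°, forward 4.0 m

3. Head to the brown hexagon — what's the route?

turn right 94°, forward 3.6 m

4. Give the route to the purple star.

turn right 17°, forward 3.2 m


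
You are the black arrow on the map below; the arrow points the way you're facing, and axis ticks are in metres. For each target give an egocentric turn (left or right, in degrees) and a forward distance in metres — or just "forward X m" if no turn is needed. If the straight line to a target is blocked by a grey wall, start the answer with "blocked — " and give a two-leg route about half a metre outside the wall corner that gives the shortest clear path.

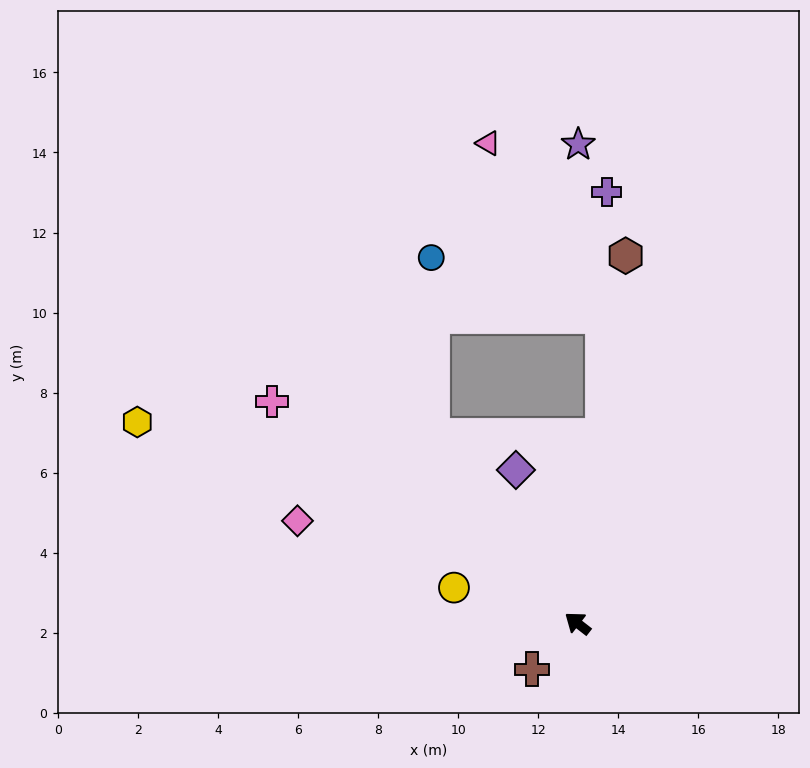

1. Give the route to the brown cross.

turn left 83°, forward 1.6 m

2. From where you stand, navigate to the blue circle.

blocked — turn right 15°, forward 5.9 m, then turn right 37°, forward 4.4 m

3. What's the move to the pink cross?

forward 9.4 m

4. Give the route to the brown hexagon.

turn right 60°, forward 9.3 m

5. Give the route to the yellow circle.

turn left 22°, forward 3.2 m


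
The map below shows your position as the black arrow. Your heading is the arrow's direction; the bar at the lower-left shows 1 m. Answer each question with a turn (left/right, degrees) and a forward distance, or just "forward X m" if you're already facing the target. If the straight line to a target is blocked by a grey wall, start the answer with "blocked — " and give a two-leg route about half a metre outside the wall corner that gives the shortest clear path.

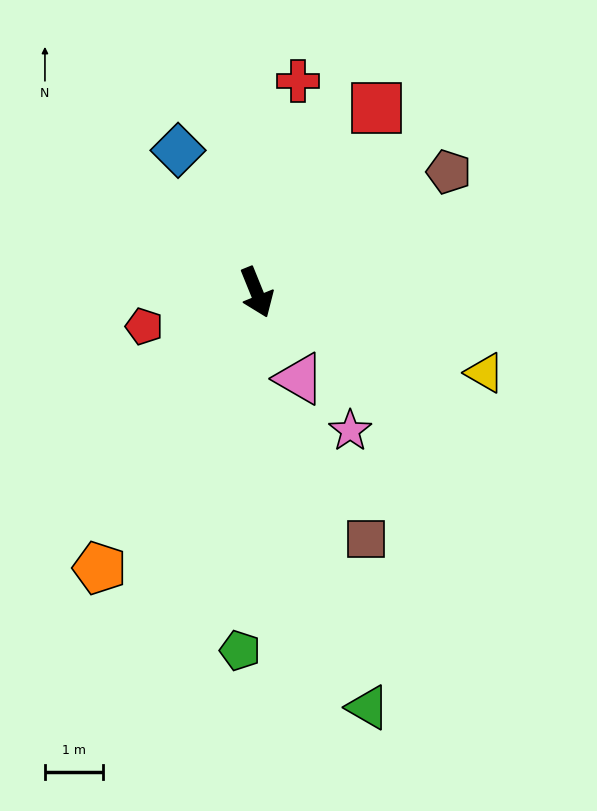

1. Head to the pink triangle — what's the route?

turn left 4°, forward 1.7 m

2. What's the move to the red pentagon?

turn right 95°, forward 2.0 m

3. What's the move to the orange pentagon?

turn right 52°, forward 5.4 m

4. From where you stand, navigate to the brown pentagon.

turn left 100°, forward 3.9 m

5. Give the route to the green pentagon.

turn right 25°, forward 6.2 m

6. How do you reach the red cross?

turn left 147°, forward 3.7 m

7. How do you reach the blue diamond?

turn right 173°, forward 2.8 m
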